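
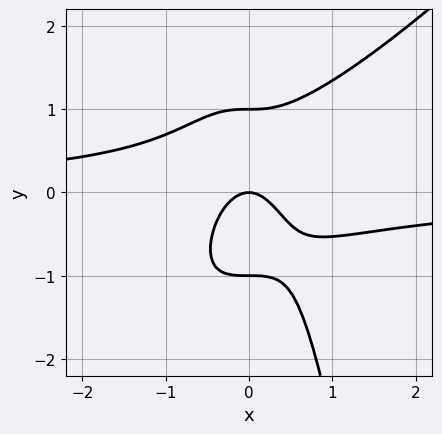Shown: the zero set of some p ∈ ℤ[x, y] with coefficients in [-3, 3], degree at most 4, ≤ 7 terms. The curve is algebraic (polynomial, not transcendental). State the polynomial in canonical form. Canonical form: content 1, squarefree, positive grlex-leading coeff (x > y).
First, degree: no degree-3 curve has this shape, so deg p = 4.
Next, checking where it meets the axes: the y-axis gridline crossings are at y ∈ {-1, 0, 1}; it crosses the x-axis at the gridline x = 0.
Finally, fitting integer coefficients to these (and the overall shape) gives p.

2*x^3*y - 2*x^2*y^2 - y^3 + 2*x^2 + y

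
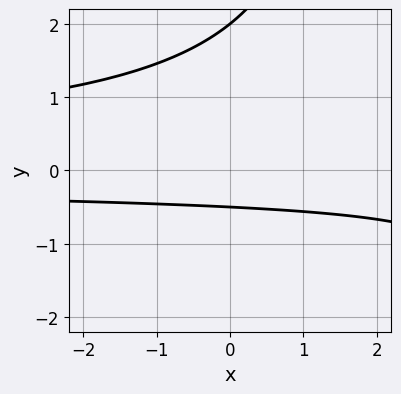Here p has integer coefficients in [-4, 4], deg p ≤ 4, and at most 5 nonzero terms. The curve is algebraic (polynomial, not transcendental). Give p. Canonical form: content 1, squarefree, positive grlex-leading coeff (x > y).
x*y^2 - 2*y^2 + 3*y + 2

1. Degree: a generic line meets the curve in up to 3 points, so deg p = 3.
2. Reading off the gridlines: one y-axis crossing is at y = 2; no x-intercept at any integer in the box.
3. Putting this together gives p.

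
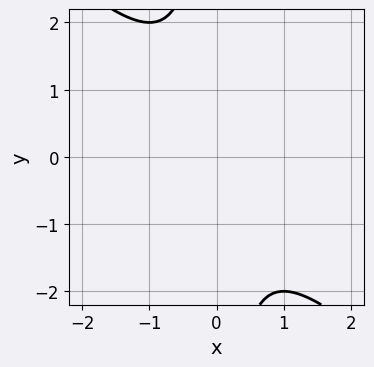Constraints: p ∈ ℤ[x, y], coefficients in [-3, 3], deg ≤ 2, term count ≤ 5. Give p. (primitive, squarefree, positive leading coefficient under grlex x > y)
(a) deg p = 2. No degree-1 curve has this shape.
(b) Reading off the gridlines: the curve avoids every integer y-axis point in the box; the curve avoids every integer x-axis point in the box.
(c) The integer polynomial consistent with all of this is the stated p.

x^2 + x*y + 1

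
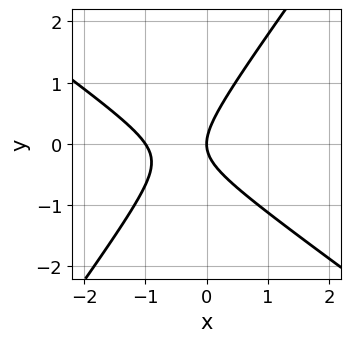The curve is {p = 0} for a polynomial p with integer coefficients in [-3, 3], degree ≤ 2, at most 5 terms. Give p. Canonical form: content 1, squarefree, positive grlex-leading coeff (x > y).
deg p = 2. A generic line meets the curve in up to 2 points.
From the axis intercepts and sections: it meets the y-axis at y = 0 (among the integer gridlines); the x-axis gridline crossings are at x ∈ {-1, 0}.
Putting this together gives p.

3*x^2 + 2*x*y - 3*y^2 + 3*x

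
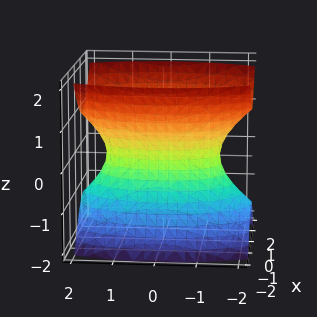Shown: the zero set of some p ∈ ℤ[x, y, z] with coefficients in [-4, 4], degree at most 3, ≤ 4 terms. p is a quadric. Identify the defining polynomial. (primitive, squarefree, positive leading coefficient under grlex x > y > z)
The degree is 2 — one connected sheet with a waist; a quadric.
Symmetries: the y ↦ −y reflection is a symmetry, so y appears only in even powers; mirror symmetry z ↦ −z ⇒ only even powers of z; it's symmetric under x → −x, forcing even powers of x.
Against the integer gridlines: it misses every integer gridline on the z-axis.
Matching integer coefficients to the picture gives p.

3*x^2 + y^2 - 2*z^2 - 2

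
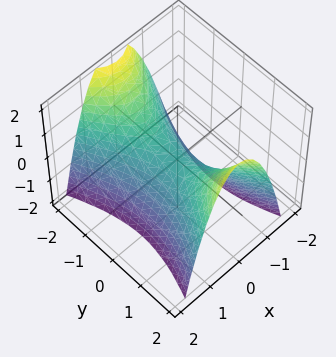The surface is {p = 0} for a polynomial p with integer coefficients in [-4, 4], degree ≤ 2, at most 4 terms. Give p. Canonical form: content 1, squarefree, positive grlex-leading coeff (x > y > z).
3*x^2 - y^2 + 2*z

(a) The degree is 2 — a saddle surface; a quadric.
(b) Symmetries: it's symmetric under x → −x, forcing even powers of x; the y ↦ −y reflection is a symmetry, so y appears only in even powers.
(c) From the axis intercepts and sections: it meets the x-axis at x = 0 (among the integer gridlines); it crosses the y-axis at the gridline y = 0; it meets the z-axis at z = 0 (among the integer gridlines).
(d) Fitting integer coefficients to these (and the overall shape) gives p.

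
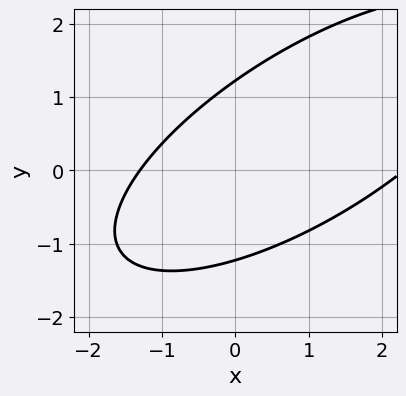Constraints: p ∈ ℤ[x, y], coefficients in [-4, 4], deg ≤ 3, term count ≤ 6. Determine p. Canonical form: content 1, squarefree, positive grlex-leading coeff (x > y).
x^2 - 2*x*y + 2*y^2 - x - 3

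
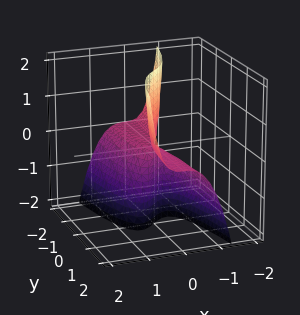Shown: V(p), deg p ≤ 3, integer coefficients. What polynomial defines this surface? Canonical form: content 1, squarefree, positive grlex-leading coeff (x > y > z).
Degree: the shape is more complex than any degree-2 surface, so deg p = 3.
Observable constraints: the visible y-axis segment lies entirely on the surface; every point of the z-axis in the box is on the surface.
Fitting integer coefficients to these (and the overall shape) gives p.

3*x^3 + x*z - y*z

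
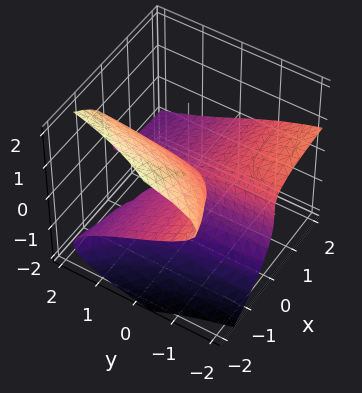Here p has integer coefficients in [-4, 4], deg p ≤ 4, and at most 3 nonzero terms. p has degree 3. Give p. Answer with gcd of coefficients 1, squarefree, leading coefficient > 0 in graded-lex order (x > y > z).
z^3 + x*y + 2*x*z

Degree: no degree-2 surface has this shape, so deg p = 3.
From the visible intercepts: the visible x-axis segment lies entirely on the surface; every point of the y-axis in the box is on the surface; it meets the z-axis at z = 0 (among the integer gridlines).
Solving for integer coefficients yields p as stated.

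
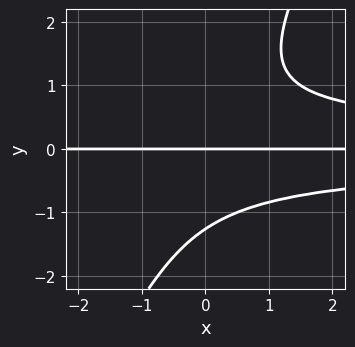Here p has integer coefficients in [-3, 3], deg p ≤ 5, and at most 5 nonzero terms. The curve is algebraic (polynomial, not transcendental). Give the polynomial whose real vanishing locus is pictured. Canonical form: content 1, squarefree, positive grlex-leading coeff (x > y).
2*x*y^3 - y^4 - 2*y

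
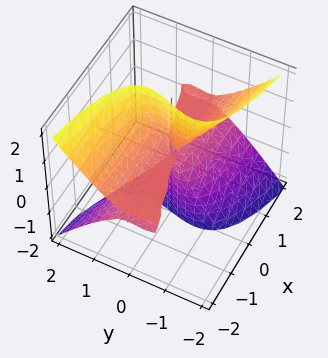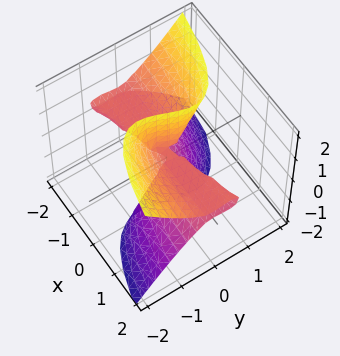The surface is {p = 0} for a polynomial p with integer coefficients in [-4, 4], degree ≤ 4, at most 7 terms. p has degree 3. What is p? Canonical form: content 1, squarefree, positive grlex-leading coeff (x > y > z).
First, deg p = 3.
Then, from the visible intercepts: every point of the x-axis in the box is on the surface; the visible z-axis segment lies entirely on the surface; it meets the y-axis at y = 0 (among the integer gridlines).
Finally, solving for integer coefficients yields p as stated.

x*y^2 - 3*x*z^2 - 3*y^3 + y*z^2 + x*z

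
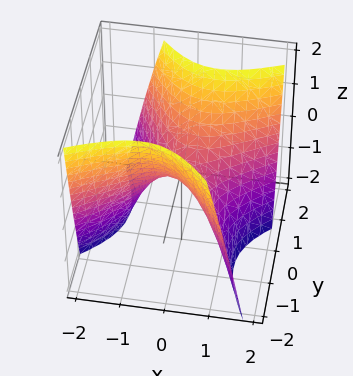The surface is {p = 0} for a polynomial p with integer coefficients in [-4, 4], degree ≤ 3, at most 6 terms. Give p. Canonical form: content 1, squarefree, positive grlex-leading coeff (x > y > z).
First, the degree is 2 — the shape is more complex than any degree-1 surface.
Next, observable constraints: one y-axis crossing is at y = 0; it crosses the z-axis at the gridline z = 0; it meets the x-axis at x = 0 (among the integer gridlines).
Finally, matching integer coefficients to the picture gives p.

x^2 - x*y - y^2 + z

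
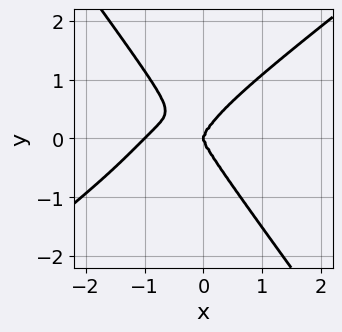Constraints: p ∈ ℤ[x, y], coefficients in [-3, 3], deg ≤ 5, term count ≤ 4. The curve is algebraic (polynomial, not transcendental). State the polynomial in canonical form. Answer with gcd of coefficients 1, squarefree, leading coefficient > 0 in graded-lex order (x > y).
3*x^4 - 3*x^3*y - 2*y^4 + 3*x^3

First, the degree is 4 — a generic line meets the curve in up to 4 points.
Then, observable constraints: the x-axis gridline crossings are at x ∈ {-1, 0}; one y-axis crossing is at y = 0.
Finally, these observations pin down the coefficients.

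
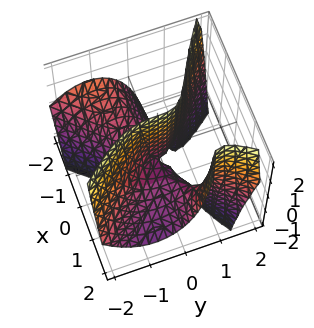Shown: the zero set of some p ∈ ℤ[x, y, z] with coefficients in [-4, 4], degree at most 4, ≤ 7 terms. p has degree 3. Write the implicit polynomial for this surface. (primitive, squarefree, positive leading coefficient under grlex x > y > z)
3*x^2*y + 3*x*y*z - 3*y^3 - 3*x*z - 2*x

(a) Degree: no degree-2 surface has this shape, so deg p = 3.
(b) From the axis intercepts and sections: one y-axis crossing is at y = 0; it meets the x-axis at x = 0 (among the integer gridlines); the visible z-axis segment lies entirely on the surface.
(c) Assembling these constraints gives the stated polynomial.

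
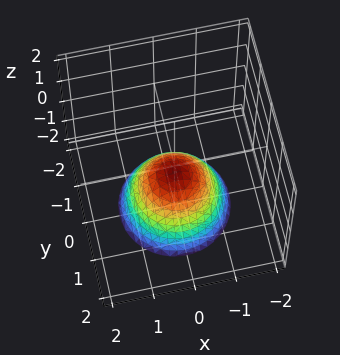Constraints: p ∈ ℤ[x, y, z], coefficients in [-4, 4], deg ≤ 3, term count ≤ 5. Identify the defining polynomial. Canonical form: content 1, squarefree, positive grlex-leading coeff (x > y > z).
3*x^2 + 3*y^2 + 3*z + 1

First, the degree is 2 — the shape is more complex than any degree-1 surface.
Next, symmetry: every cross-section ⟂ z is a circle, so x, y appear only via x² + y².
Next, observable constraints: it misses every integer gridline on the x-axis; it misses every integer gridline on the y-axis; a circular section at z = -2 has radius between 1 and 2.
Finally, putting this together gives p.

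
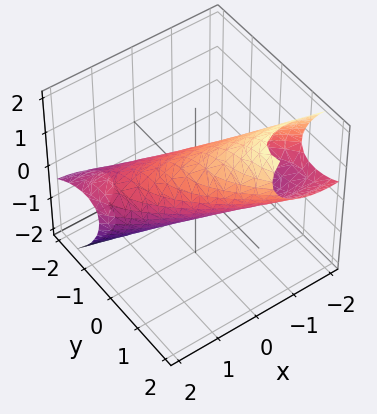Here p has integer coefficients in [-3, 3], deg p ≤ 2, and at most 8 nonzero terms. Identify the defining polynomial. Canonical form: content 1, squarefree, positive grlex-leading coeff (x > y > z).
(a) deg p = 2.
(b) Observable constraints: the y-axis gridline crossings are at y ∈ {-1, 1}; among the integer gridlines, it crosses the z-axis at z ∈ {-1, 1}.
(c) Assembling these constraints gives the stated polynomial.

x^2 + 2*x*y + 2*y^2 - 3*y*z + 2*z^2 - 2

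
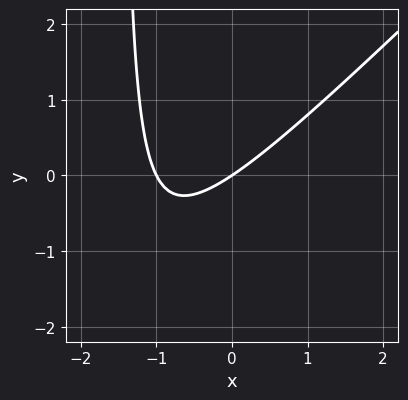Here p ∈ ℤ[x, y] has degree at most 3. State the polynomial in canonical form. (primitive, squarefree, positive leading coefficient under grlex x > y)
(a) The degree is 2 — a generic line meets the curve in up to 2 points.
(b) Checking where it meets the axes: the x-axis gridline crossings are at x ∈ {-1, 0}; it meets the y-axis at y = 0 (among the integer gridlines).
(c) These observations pin down the coefficients.

2*x^2 - 2*x*y + 2*x - 3*y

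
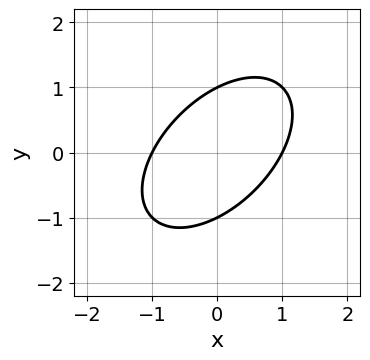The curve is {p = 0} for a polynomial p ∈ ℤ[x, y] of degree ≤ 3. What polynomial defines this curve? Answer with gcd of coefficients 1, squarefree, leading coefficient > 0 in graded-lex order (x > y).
x^2 - x*y + y^2 - 1

The degree is 2 — no degree-1 curve has this shape.
From the axis intercepts and sections: the x-axis gridline crossings are at x ∈ {-1, 1}; among the integer gridlines, it crosses the y-axis at y ∈ {-1, 1}.
The integer polynomial consistent with all of this is the stated p.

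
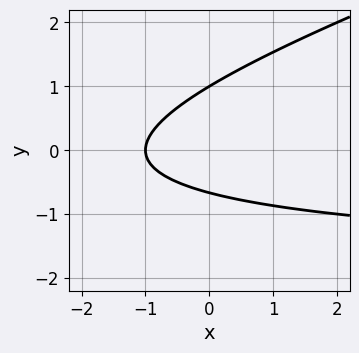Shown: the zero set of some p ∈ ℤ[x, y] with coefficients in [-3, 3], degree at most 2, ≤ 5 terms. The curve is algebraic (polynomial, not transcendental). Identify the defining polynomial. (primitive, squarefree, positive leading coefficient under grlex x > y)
x*y - 3*y^2 + 2*x + y + 2

First, deg p = 2. A generic line meets the curve in up to 2 points.
Next, checking where it meets the axes: it meets the x-axis at x = -1 (among the integer gridlines); it crosses the y-axis at the gridline y = 1.
Finally, fitting integer coefficients to these (and the overall shape) gives p.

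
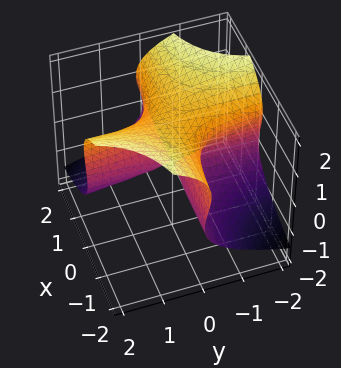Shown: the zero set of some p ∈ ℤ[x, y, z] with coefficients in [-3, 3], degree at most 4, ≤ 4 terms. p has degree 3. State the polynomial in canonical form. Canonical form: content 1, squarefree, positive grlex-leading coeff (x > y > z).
2*z^3 + 3*x*y - 3*z^2

1. deg p = 3. No degree-2 surface has this shape.
2. Reading off the gridlines: the visible y-axis segment lies entirely on the surface; the visible x-axis segment lies entirely on the surface.
3. Putting this together gives p.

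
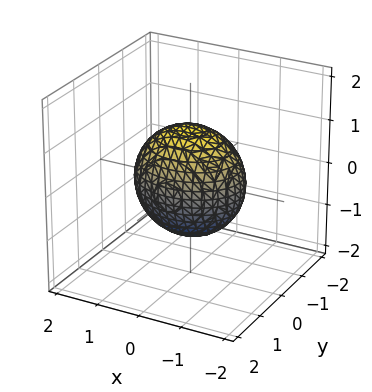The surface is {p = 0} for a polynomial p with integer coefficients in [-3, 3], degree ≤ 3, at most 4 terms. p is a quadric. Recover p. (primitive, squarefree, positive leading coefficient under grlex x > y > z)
(a) Degree: a closed, bounded, convex surface; a quadric, so deg p = 2.
(b) Symmetries: mirror symmetry z ↦ −z ⇒ only even powers of z; mirror symmetry y ↦ −y ⇒ only even powers of y; mirror symmetry x ↦ −x ⇒ only even powers of x.
(c) Reading off the gridlines: the y-axis gridline crossings are at y ∈ {-1, 1}.
(d) Fitting integer coefficients to these (and the overall shape) gives p.

2*x^2 + 3*y^2 + 2*z^2 - 3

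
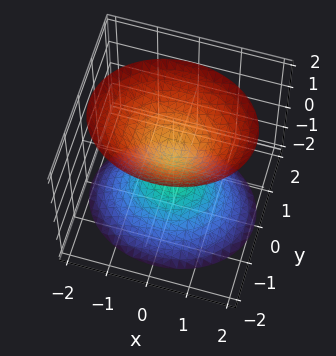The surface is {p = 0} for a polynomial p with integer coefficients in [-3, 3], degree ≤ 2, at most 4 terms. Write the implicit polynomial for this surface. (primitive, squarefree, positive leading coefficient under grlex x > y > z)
2*x^2 + 3*y^2 - 2*z^2 + 1

1. There are 2 components. Treating them together as one polynomial.
2. deg p = 2. Two separate bowl-shaped sheets opening away from each other; a quadric.
3. Symmetries: mirror symmetry y ↦ −y ⇒ only even powers of y; it's symmetric under x → −x, forcing even powers of x; the z ↦ −z reflection is a symmetry, so z appears only in even powers.
4. Reading off the gridlines: the surface avoids every integer x-axis point in the box; no y-intercept at any integer in the box.
5. Putting this together gives p.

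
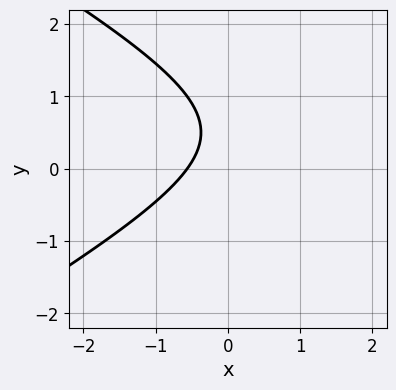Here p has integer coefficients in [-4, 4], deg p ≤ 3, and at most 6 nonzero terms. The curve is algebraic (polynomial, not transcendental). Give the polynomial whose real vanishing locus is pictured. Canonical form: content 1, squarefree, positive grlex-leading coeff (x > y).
x^2 - 3*y^2 - 3*x + 3*y - 2

1. Degree: a generic line meets the curve in up to 2 points, so deg p = 2.
2. Against the integer gridlines: no y-intercept at any integer in the box.
3. The integer polynomial consistent with all of this is the stated p.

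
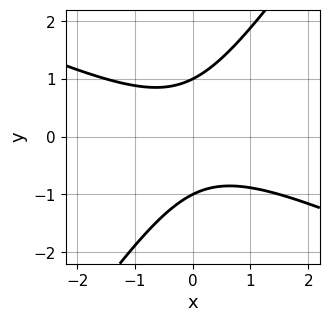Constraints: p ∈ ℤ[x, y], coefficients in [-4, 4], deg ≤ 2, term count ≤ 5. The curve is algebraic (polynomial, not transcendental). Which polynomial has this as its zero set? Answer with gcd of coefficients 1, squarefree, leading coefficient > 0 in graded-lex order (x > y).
Degree: the shape is more complex than any degree-1 curve, so deg p = 2.
Observable constraints: among the integer gridlines, it crosses the y-axis at y ∈ {-1, 1}; the curve avoids every integer x-axis point in the box.
These observations pin down the coefficients.

2*x^2 + 3*x*y - 3*y^2 + 3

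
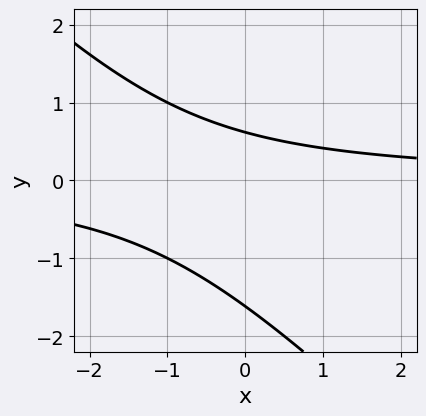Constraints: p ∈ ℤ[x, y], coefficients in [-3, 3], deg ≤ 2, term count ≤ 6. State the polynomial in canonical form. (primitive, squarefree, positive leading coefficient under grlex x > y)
First, the degree is 2 — no degree-1 curve has this shape.
Then, observable constraints: it misses every integer gridline on the x-axis.
Finally, fitting integer coefficients to these (and the overall shape) gives p.

x*y + y^2 + y - 1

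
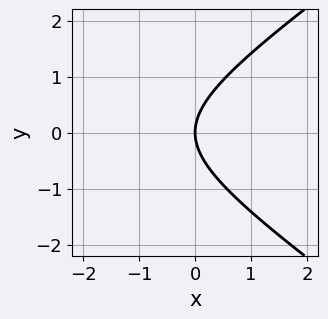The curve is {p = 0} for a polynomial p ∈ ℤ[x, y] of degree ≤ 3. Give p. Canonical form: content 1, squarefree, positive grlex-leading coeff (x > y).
x^2 - 2*y^2 + 3*x

1. The degree is 2 — a generic line meets the curve in up to 2 points.
2. Symmetries: the y ↦ −y reflection is a symmetry, so y appears only in even powers.
3. Against the integer gridlines: it crosses the y-axis at the gridline y = 0; it meets the x-axis at x = 0 (among the integer gridlines).
4. The integer polynomial consistent with all of this is the stated p.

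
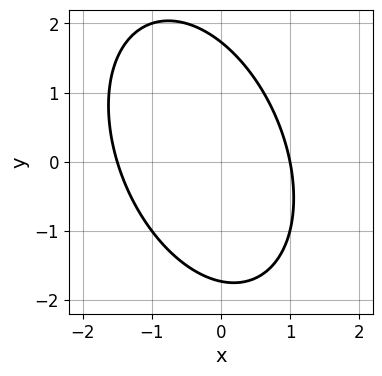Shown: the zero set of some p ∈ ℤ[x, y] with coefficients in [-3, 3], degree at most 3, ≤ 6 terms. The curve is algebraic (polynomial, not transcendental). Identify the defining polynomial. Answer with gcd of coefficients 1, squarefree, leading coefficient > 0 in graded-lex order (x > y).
2*x^2 + x*y + y^2 + x - 3

(a) Degree: the shape is more complex than any degree-1 curve, so deg p = 2.
(b) Observable constraints: one x-axis crossing is at x = 1.
(c) Matching integer coefficients to the picture gives p.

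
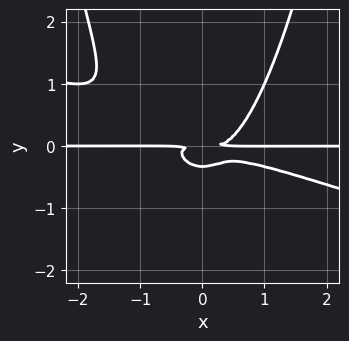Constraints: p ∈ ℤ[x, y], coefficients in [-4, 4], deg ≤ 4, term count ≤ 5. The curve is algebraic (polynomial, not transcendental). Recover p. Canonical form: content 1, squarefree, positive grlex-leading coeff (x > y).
x^3*y + 3*x^2*y^2 - 3*y^3 - y^2

(a) The degree is 4 — the shape is more complex than any degree-3 curve.
(b) From the axis intercepts and sections: every point of the x-axis in the box is on the curve.
(c) Putting this together gives p.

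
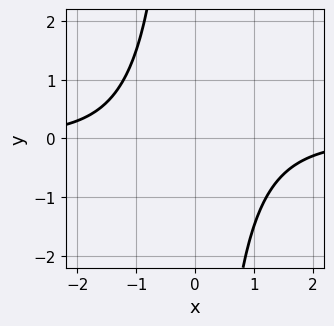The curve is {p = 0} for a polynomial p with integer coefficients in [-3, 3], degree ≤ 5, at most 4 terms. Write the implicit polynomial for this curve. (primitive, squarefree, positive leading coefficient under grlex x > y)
deg p = 4. No degree-3 curve has this shape.
Reading off the gridlines: it misses every integer gridline on the x-axis; it misses every integer gridline on the y-axis.
These observations pin down the coefficients.

x^3*y + x*y + 3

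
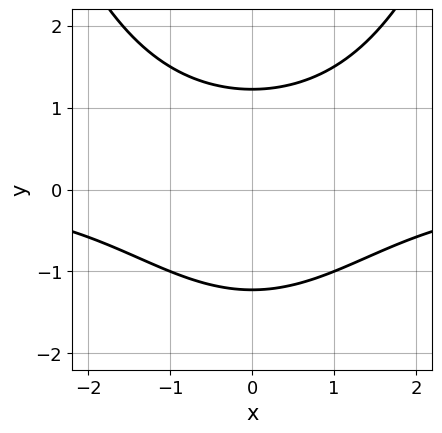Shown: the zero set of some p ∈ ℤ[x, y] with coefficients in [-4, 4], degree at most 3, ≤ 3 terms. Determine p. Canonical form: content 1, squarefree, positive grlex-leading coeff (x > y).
First, deg p = 3. No degree-2 curve has this shape.
Next, symmetries: mirror symmetry x ↦ −x ⇒ only even powers of x.
Then, from the visible intercepts: the curve avoids every integer x-axis point in the box.
Finally, these observations pin down the coefficients.

x^2*y - 2*y^2 + 3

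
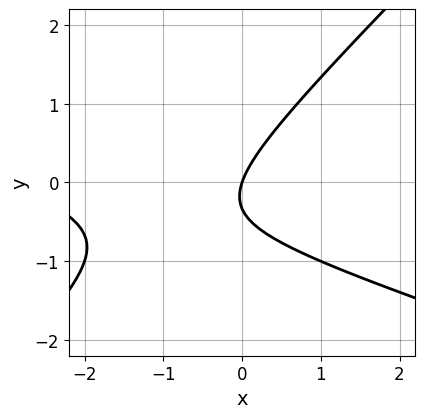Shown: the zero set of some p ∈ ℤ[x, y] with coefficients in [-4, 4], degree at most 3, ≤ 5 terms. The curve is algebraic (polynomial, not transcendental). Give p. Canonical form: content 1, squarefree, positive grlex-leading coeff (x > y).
1. deg p = 2.
2. From the visible intercepts: it meets the y-axis at y = 0 (among the integer gridlines); it meets the x-axis at x = 0 (among the integer gridlines).
3. Putting this together gives p.

x^2 + 2*x*y - 3*y^2 + 3*x - y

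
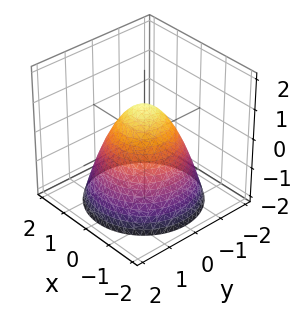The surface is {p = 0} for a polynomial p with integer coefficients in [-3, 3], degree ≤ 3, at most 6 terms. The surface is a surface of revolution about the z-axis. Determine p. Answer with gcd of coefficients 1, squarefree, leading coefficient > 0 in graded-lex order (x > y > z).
x^2 + y^2 + z - 1

(a) deg p = 2.
(b) Symmetries: rotational symmetry about the z-axis ⇒ p depends on x, y only through x² + y².
(c) Observable constraints: among the integer gridlines, it crosses the x-axis at x ∈ {-1, 1}; the y-axis gridline crossings are at y ∈ {-1, 1}.
(d) Putting this together gives p.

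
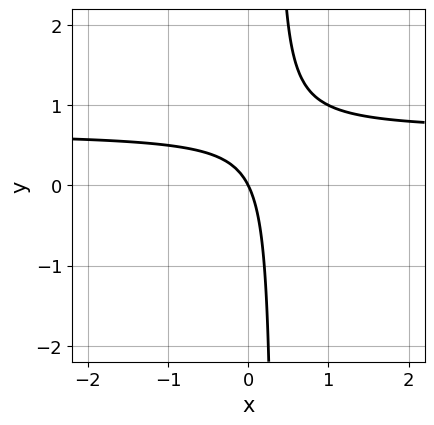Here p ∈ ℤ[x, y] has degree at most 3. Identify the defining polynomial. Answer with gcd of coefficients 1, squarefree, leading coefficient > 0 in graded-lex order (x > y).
3*x*y - 2*x - y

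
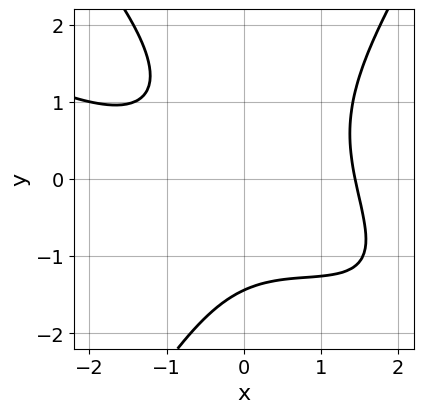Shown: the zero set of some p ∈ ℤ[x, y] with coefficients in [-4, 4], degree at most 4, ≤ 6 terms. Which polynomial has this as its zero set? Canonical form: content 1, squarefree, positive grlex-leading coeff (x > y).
First, the degree is 3 — a generic line meets the curve in up to 3 points.
Finally, matching integer coefficients to the picture gives p.

x^3 + 2*x^2*y - y^3 - 2*x*y - 3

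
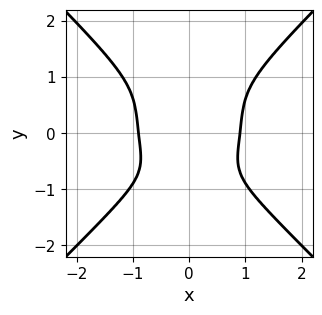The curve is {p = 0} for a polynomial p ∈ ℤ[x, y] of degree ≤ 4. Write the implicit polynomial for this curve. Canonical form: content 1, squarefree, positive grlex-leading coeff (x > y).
Degree: a generic line meets the curve in up to 4 points, so deg p = 4.
Symmetries: the x ↦ −x reflection is a symmetry, so x appears only in even powers.
Reading off the gridlines: it misses every integer gridline on the y-axis.
Matching integer coefficients to the picture gives p.

3*x^4 - 3*y^4 - y - 2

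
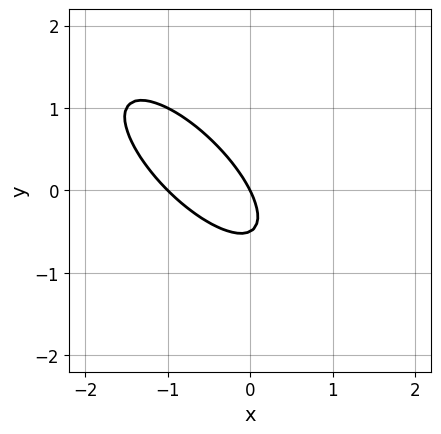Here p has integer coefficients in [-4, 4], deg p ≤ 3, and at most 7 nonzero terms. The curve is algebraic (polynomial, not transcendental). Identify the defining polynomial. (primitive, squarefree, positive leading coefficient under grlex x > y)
1. Degree: the shape is more complex than any degree-1 curve, so deg p = 2.
2. Reading off the gridlines: one y-axis crossing is at y = 0; among the integer gridlines, it crosses the x-axis at x ∈ {-1, 0}.
3. The integer polynomial consistent with all of this is the stated p.

2*x^2 + 3*x*y + 2*y^2 + 2*x + y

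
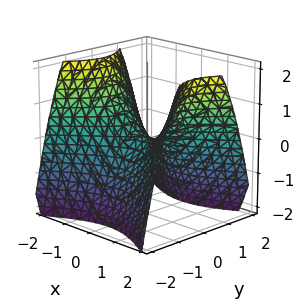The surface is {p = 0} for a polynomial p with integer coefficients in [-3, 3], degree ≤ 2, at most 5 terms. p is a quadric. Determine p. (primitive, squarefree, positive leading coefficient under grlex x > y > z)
2*x^2 - 3*y^2 - 3*z

1. The degree is 2 — a saddle surface; a quadric.
2. Symmetries: the x ↦ −x reflection is a symmetry, so x appears only in even powers; the y ↦ −y reflection is a symmetry, so y appears only in even powers.
3. Against the integer gridlines: it meets the z-axis at z = 0 (among the integer gridlines); one y-axis crossing is at y = 0; it crosses the x-axis at the gridline x = 0.
4. These observations pin down the coefficients.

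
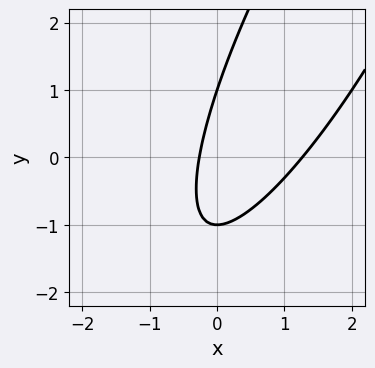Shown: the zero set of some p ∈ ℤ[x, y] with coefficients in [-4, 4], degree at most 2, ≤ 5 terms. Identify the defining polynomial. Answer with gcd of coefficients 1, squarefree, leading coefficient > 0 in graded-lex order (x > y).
1. The degree is 2 — a generic line meets the curve in up to 2 points.
2. From the visible intercepts: the y-axis gridline crossings are at y ∈ {-1, 1}.
3. Fitting integer coefficients to these (and the overall shape) gives p.

3*x^2 - 3*x*y + y^2 - 3*x - 1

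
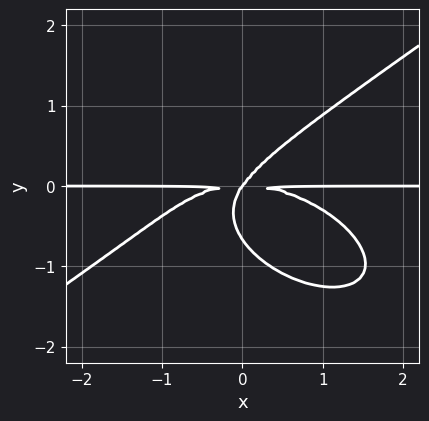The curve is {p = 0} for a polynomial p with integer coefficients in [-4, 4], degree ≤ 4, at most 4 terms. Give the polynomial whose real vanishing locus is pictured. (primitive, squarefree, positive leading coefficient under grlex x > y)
First, the degree is 4 — a generic line meets the curve in up to 4 points.
Next, from the axis intercepts and sections: the visible x-axis segment lies entirely on the curve; one y-axis crossing is at y = 0.
Finally, fitting integer coefficients to these (and the overall shape) gives p.

x^3*y - 3*y^4 + 3*x*y^2 - 2*y^3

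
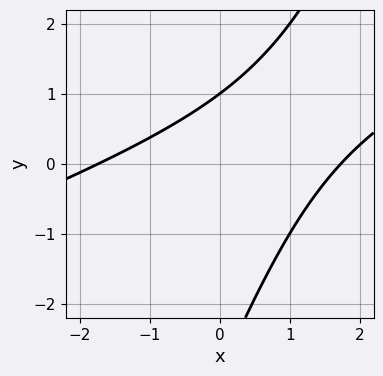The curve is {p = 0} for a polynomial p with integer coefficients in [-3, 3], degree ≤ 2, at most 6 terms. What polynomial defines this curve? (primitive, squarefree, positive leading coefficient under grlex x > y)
x^2 - 3*x*y + y^2 + 2*y - 3

Degree: a generic line meets the curve in up to 2 points, so deg p = 2.
Reading off the gridlines: one y-axis crossing is at y = 1.
Assembling these constraints gives the stated polynomial.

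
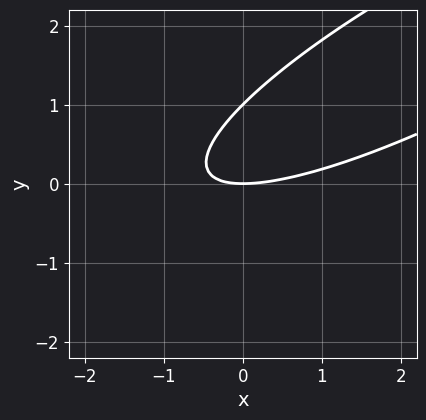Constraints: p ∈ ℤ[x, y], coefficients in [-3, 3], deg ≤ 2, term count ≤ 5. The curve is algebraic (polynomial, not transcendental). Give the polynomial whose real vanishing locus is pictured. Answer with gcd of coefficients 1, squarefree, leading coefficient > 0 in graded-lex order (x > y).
The degree is 2 — no degree-1 curve has this shape.
Against the integer gridlines: the y-axis gridline crossings are at y ∈ {0, 1}; it meets the x-axis at x = 0 (among the integer gridlines).
Together with the visible shape, these determine p as stated.

x^2 - 3*x*y + 3*y^2 - 3*y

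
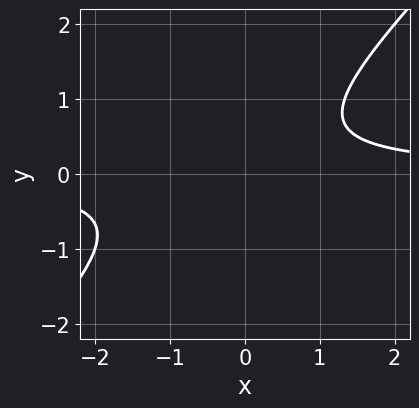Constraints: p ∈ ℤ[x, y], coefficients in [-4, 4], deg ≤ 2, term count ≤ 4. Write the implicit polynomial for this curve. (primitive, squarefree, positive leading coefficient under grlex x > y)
(a) deg p = 2. The shape is more complex than any degree-1 curve.
(b) From the visible intercepts: the curve avoids every integer x-axis point in the box; it misses every integer gridline on the y-axis.
(c) Assembling these constraints gives the stated polynomial.

3*x*y - 3*y^2 + y - 2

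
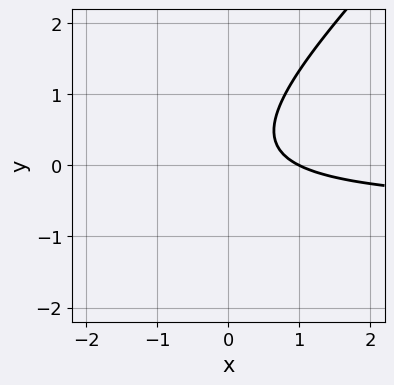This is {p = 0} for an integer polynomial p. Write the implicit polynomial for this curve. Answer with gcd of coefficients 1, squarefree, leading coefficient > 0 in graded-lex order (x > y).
1. deg p = 2.
2. Against the integer gridlines: no y-intercept at any integer in the box; it crosses the x-axis at the gridline x = 1.
3. Putting this together gives p.

3*x*y - 3*y^2 + 2*x + y - 2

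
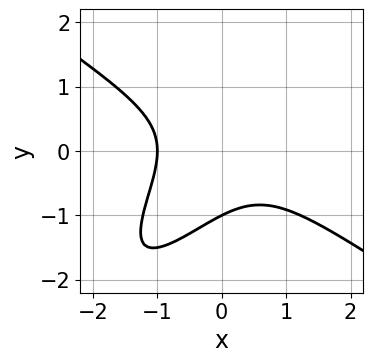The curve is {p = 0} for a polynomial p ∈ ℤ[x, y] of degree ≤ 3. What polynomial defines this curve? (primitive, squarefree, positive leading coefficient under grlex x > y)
2*x^3 - 3*x*y^2 + 2*y^3 + 2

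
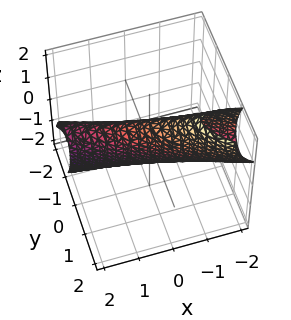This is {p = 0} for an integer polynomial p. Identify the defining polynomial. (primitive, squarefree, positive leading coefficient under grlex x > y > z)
(a) The degree is 2 — a generic line meets the surface in up to 2 points.
(b) Reading off the gridlines: among the integer gridlines, it crosses the z-axis at z ∈ {-1, 1}; the x-axis gridline crossings are at x ∈ {-1, 1}.
(c) Putting this together gives p.

x^2 + 3*x*y + 3*y^2 - 2*y*z + z^2 - 1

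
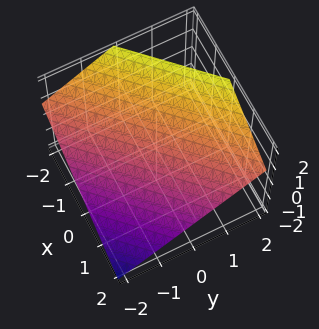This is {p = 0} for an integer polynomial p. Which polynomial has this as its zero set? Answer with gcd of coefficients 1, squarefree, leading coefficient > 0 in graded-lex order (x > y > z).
The degree is 1 — every cross-section is a straight line — this is a plane.
From the axis intercepts and sections: one y-axis crossing is at y = -1; it crosses the x-axis at the gridline x = 1.
Fitting integer coefficients to these (and the overall shape) gives p.

2*x - 2*y + 3*z - 2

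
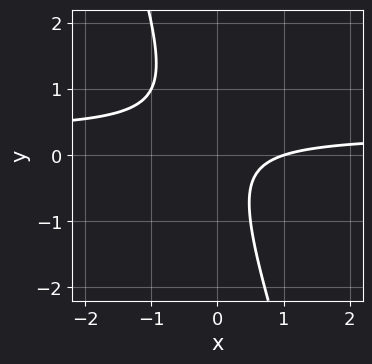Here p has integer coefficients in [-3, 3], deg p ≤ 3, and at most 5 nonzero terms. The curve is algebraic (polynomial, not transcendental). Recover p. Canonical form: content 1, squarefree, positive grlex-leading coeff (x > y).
First, deg p = 2.
Then, from the axis intercepts and sections: it crosses the x-axis at the gridline x = 1; the curve avoids every integer y-axis point in the box.
Finally, fitting integer coefficients to these (and the overall shape) gives p.

3*x*y + y^2 - x + 1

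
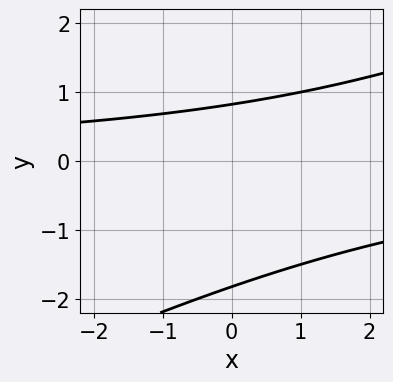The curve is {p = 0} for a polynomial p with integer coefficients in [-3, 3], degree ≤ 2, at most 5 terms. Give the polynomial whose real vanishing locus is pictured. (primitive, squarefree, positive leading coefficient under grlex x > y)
Degree: no degree-1 curve has this shape, so deg p = 2.
From the axis intercepts and sections: it misses every integer gridline on the x-axis.
Matching integer coefficients to the picture gives p.

x*y - 2*y^2 - 2*y + 3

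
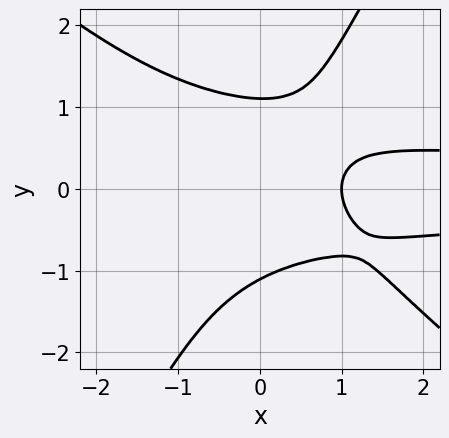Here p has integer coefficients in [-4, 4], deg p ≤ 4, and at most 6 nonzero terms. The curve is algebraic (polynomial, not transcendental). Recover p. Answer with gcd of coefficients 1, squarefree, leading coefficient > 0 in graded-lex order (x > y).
First, the degree is 4 — the shape is more complex than any degree-3 curve.
Then, checking where it meets the axes: it crosses the x-axis at the gridline x = 1.
Finally, together with the visible shape, these determine p as stated.

3*x^2*y^2 + 2*x*y^3 - 2*y^4 - 3*x + 3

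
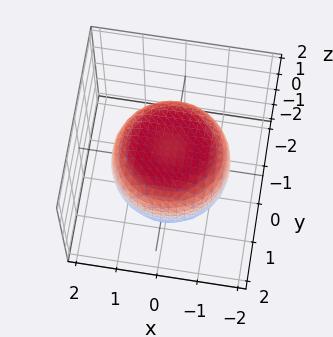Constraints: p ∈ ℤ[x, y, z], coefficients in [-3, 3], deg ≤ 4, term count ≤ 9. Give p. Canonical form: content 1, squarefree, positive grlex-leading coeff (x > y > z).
x^4 + 2*x^2*y^2 + y^4 - x^2 - y^2 + 2*z^2 - 2

1. Degree: a generic line meets the surface in up to 4 points, so deg p = 4.
2. Symmetries: the surface is invariant under rotation about z: p = q(x² + y², z).
3. Checking where it meets the axes: the z-axis gridline crossings are at z ∈ {-1, 1}; a circular section at z = 1 has radius exactly 1.
4. Matching integer coefficients to the picture gives p.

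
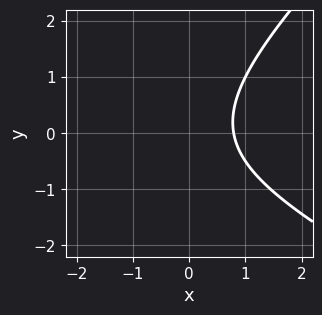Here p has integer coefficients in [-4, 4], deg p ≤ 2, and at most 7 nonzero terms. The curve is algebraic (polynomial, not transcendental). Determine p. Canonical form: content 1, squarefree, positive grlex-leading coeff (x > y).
x^2 + x*y - 2*y^2 + 3*x - 3

Degree: no degree-1 curve has this shape, so deg p = 2.
Observable constraints: it misses every integer gridline on the y-axis.
Putting this together gives p.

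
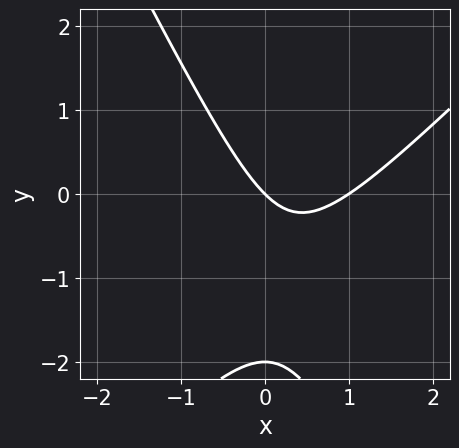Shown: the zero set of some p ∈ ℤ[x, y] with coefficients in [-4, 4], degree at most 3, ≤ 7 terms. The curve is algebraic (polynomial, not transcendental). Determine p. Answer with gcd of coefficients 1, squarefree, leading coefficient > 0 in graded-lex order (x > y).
1. Degree: a generic line meets the curve in up to 2 points, so deg p = 2.
2. From the visible intercepts: the y-axis gridline crossings are at y ∈ {-2, 0}; the x-axis gridline crossings are at x ∈ {0, 1}.
3. Together with the visible shape, these determine p as stated.

2*x^2 - x*y - y^2 - 2*x - 2*y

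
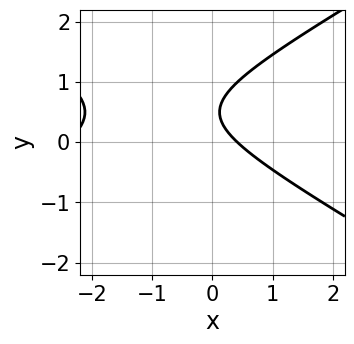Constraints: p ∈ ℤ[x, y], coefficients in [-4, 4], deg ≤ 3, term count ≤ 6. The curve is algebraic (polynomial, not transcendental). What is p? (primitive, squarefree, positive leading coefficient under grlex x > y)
First, degree: a generic line meets the curve in up to 2 points, so deg p = 2.
Then, against the integer gridlines: it misses every integer gridline on the y-axis.
Finally, together with the visible shape, these determine p as stated.

x^2 - 3*y^2 + 2*x + 3*y - 1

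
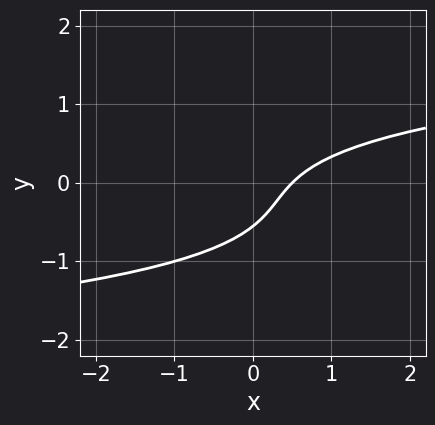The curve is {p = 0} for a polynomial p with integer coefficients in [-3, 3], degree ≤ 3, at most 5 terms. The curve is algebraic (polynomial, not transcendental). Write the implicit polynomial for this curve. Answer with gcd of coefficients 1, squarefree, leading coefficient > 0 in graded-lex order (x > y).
The degree is 3 — the shape is more complex than any degree-2 curve.
Matching integer coefficients to the picture gives p.

3*y^3 + 2*y^2 - 2*x + 2*y + 1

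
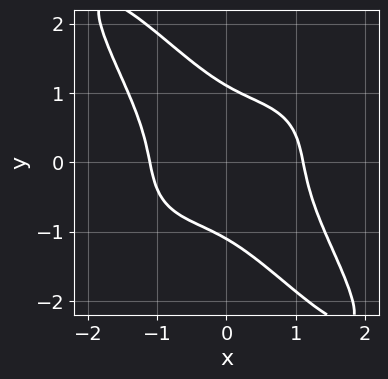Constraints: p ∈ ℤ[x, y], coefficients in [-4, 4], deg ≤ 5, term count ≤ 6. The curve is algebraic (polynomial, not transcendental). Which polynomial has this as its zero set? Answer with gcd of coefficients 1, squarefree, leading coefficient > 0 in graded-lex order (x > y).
The degree is 4 — no degree-3 curve has this shape.
Solving for integer coefficients yields p as stated.

2*x^4 + 3*x*y^3 + 2*y^4 + 2*x*y - 3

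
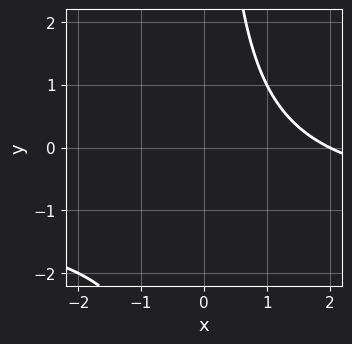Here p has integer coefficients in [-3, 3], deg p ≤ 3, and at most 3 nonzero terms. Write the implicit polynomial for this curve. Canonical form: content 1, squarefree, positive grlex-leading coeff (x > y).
x*y + x - 2

(a) Degree: no degree-1 curve has this shape, so deg p = 2.
(b) From the axis intercepts and sections: one x-axis crossing is at x = 2; the curve avoids every integer y-axis point in the box.
(c) The integer polynomial consistent with all of this is the stated p.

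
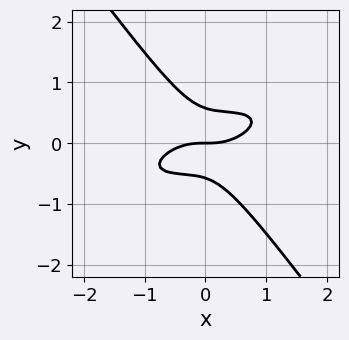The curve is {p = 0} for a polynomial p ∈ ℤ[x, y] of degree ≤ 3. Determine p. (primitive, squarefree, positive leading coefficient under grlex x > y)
x^3 - 2*x^2*y + 2*x*y^2 + 3*y^3 - y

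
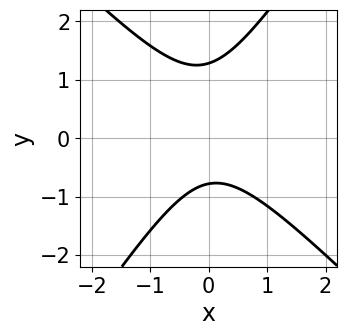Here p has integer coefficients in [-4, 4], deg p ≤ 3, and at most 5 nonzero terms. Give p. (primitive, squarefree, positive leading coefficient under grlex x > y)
First, degree: a generic line meets the curve in up to 2 points, so deg p = 2.
Next, from the axis intercepts and sections: no x-intercept at any integer in the box.
Finally, solving for integer coefficients yields p as stated.

3*x^2 + x*y - 2*y^2 + y + 2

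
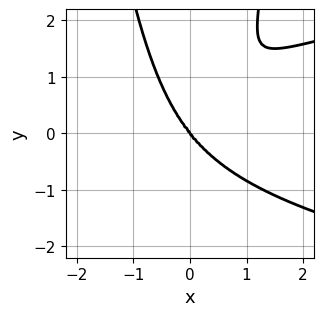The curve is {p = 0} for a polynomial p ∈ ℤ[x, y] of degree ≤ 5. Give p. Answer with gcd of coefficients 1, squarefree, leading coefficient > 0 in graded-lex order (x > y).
2*x^2*y^2 - 2*x^3 - y^3

deg p = 4.
Observable constraints: one x-axis crossing is at x = 0; it crosses the y-axis at the gridline y = 0.
Matching integer coefficients to the picture gives p.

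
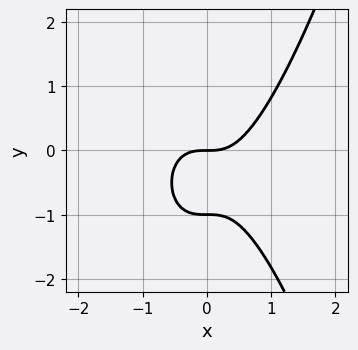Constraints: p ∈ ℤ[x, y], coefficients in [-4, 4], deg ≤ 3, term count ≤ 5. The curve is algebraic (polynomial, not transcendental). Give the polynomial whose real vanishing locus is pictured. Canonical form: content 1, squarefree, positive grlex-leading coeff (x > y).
3*x^3 - 2*y^2 - 2*y

(a) Degree: a generic line meets the curve in up to 3 points, so deg p = 3.
(b) From the axis intercepts and sections: it crosses the x-axis at the gridline x = 0; the y-axis gridline crossings are at y ∈ {-1, 0}.
(c) These observations pin down the coefficients.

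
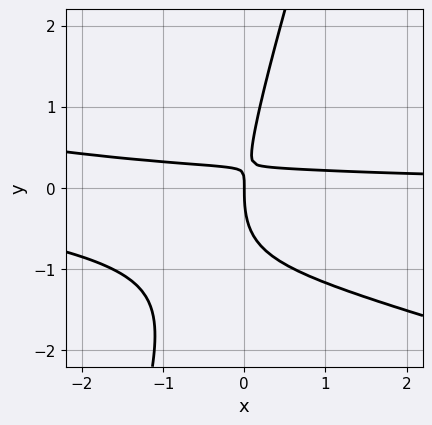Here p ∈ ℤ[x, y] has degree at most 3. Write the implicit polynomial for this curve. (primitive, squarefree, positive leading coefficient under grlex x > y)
x^2*y + 3*x*y^2 - y^3 + 3*x*y - x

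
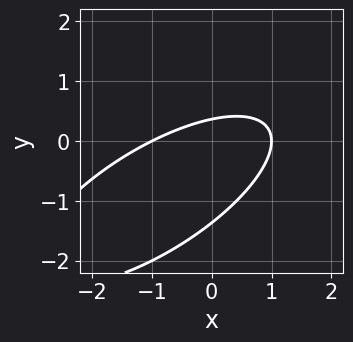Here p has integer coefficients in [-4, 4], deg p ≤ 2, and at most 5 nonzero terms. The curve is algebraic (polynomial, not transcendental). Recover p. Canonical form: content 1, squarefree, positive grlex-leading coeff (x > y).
x^2 - 2*x*y + 2*y^2 + 2*y - 1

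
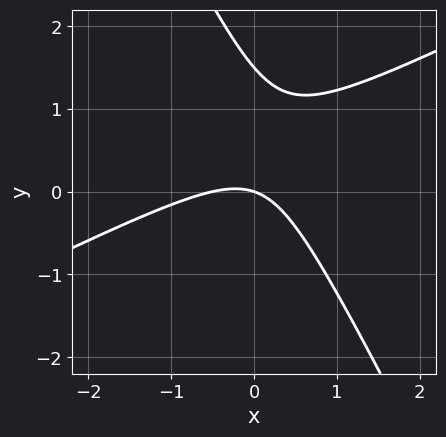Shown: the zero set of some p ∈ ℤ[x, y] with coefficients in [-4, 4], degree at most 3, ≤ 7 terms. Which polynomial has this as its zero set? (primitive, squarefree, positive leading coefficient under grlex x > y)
2*x^2 - 3*x*y - 2*y^2 + x + 3*y

(a) deg p = 2. A generic line meets the curve in up to 2 points.
(b) Against the integer gridlines: it crosses the x-axis at the gridline x = 0; it crosses the y-axis at the gridline y = 0.
(c) The integer polynomial consistent with all of this is the stated p.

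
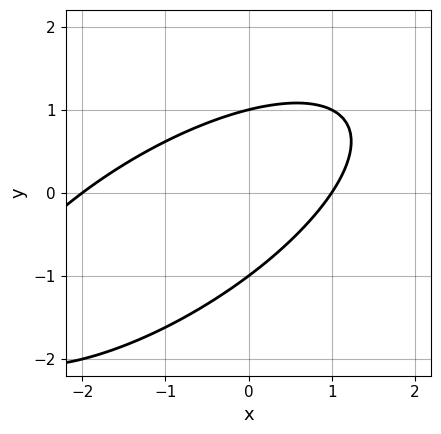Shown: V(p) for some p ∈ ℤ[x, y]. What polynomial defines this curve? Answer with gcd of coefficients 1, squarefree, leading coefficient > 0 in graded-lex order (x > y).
x^2 - 2*x*y + 2*y^2 + x - 2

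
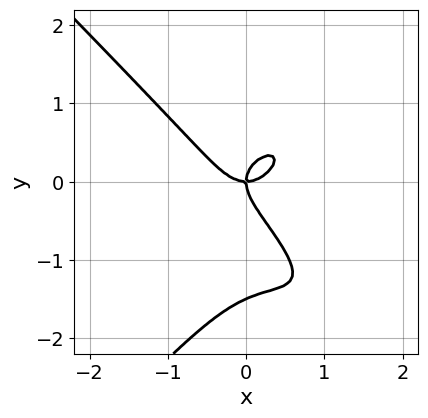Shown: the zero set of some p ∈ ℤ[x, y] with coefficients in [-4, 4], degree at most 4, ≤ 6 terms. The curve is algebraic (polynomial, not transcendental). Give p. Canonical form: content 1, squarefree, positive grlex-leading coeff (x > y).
2*x^2*y^2 - 2*y^4 - 3*x^3 - 3*y^3 + 2*x*y

First, deg p = 4.
Next, from the axis intercepts and sections: it crosses the x-axis at the gridline x = 0; one y-axis crossing is at y = 0.
Finally, the integer polynomial consistent with all of this is the stated p.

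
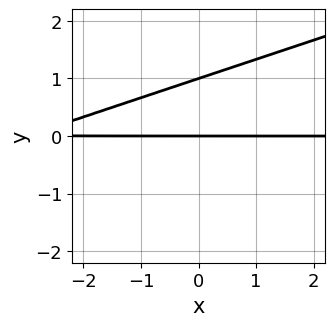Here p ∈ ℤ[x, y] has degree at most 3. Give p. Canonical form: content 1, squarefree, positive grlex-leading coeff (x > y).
First, degree: the shape is more complex than any degree-1 curve, so deg p = 2.
Then, observable constraints: among the integer gridlines, it crosses the y-axis at y ∈ {0, 1}; every point of the x-axis in the box is on the curve.
Finally, together with the visible shape, these determine p as stated.

x*y - 3*y^2 + 3*y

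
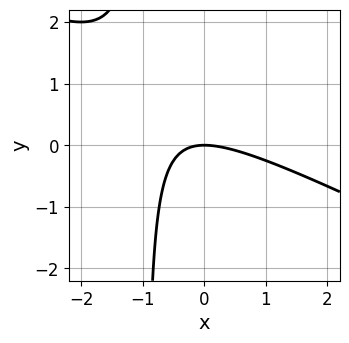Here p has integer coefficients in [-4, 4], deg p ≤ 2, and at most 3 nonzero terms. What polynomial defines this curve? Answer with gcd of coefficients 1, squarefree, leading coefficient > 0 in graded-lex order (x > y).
x^2 + 2*x*y + 2*y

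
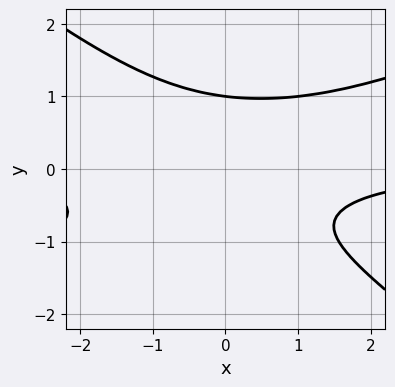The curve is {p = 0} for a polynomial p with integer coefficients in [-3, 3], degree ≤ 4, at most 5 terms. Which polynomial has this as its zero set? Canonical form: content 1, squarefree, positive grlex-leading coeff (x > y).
x^2*y - x*y^2 - 3*y^3 + y + 2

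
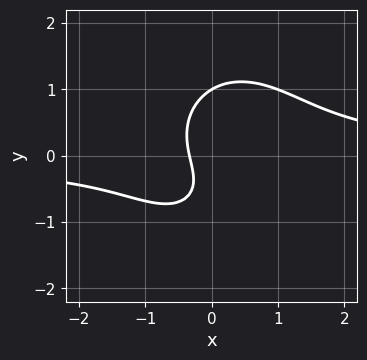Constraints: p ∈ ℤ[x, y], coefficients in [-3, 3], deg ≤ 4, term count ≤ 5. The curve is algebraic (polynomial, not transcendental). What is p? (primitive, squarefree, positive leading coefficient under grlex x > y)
1. The degree is 3 — no degree-2 curve has this shape.
2. From the axis intercepts and sections: it crosses the y-axis at the gridline y = 1.
3. Fitting integer coefficients to these (and the overall shape) gives p.

3*x^2*y + 2*y^3 - 3*x - y - 1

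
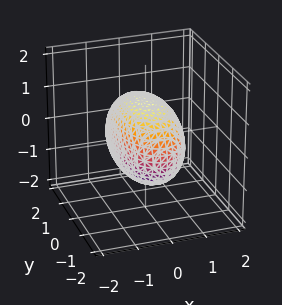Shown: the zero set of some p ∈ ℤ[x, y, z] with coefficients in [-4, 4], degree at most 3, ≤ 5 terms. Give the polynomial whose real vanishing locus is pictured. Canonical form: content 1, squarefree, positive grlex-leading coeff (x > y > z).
First, deg p = 2. A closed, bounded, convex surface; a quadric.
Then, symmetries: it's symmetric under y → −y, forcing even powers of y; the z ↦ −z reflection is a symmetry, so z appears only in even powers; mirror symmetry x ↦ −x ⇒ only even powers of x.
Then, against the integer gridlines: the x-axis gridline crossings are at x ∈ {-1, 1}.
Finally, these observations pin down the coefficients.

3*x^2 + y^2 + 2*z^2 - 3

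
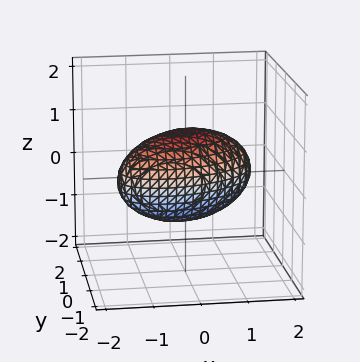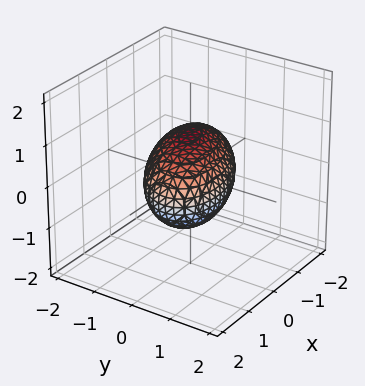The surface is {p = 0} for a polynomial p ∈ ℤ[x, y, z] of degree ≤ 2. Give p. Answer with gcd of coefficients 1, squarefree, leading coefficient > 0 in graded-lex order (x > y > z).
x^2 - x*y + 2*y^2 + 2*z^2 - 2

The degree is 2 — a generic line meets the surface in up to 2 points.
From the axis intercepts and sections: among the integer gridlines, it crosses the y-axis at y ∈ {-1, 1}; the z-axis gridline crossings are at z ∈ {-1, 1}.
Solving for integer coefficients yields p as stated.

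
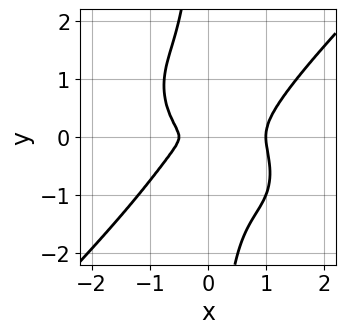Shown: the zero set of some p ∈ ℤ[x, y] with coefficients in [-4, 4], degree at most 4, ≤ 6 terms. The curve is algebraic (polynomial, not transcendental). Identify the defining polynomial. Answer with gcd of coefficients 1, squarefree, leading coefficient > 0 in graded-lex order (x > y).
deg p = 4. A generic line meets the curve in up to 4 points.
Reading off the gridlines: it meets the x-axis at x = 1 (among the integer gridlines).
Assembling these constraints gives the stated polynomial.

2*x^4 - 2*x*y^3 - x^3 - x^2 - 2*y^2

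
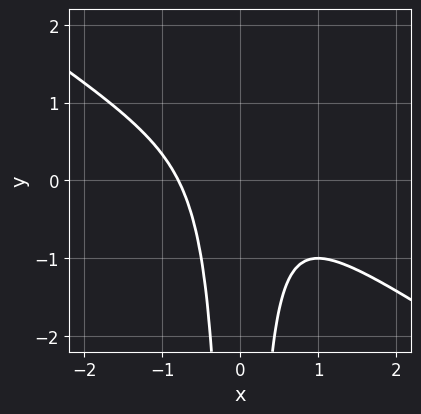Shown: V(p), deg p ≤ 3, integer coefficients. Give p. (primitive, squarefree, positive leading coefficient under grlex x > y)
2*x^3 + 3*x^2*y + 1

First, deg p = 3.
Next, from the axis intercepts and sections: no y-intercept at any integer in the box.
Finally, together with the visible shape, these determine p as stated.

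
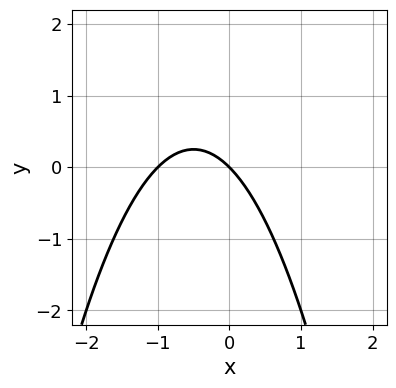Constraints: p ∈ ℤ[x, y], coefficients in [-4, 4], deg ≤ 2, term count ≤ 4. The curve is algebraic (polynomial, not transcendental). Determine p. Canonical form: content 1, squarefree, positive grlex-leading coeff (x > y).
x^2 + x + y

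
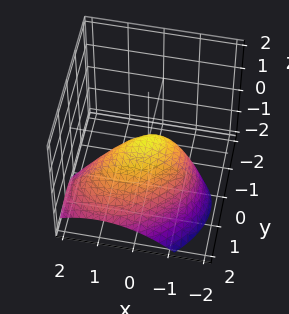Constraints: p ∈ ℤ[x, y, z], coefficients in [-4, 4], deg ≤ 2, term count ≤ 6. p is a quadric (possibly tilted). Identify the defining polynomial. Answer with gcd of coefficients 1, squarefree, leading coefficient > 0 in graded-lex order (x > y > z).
First, the degree is 2 — the shape is more complex than any degree-1 surface.
Then, against the integer gridlines: it meets the z-axis at z = 0 (among the integer gridlines); one x-axis crossing is at x = 0; it crosses the y-axis at the gridline y = 0.
Finally, assembling these constraints gives the stated polynomial.

2*x^2 - 2*x*y + 3*y^2 + 3*y*z + 3*z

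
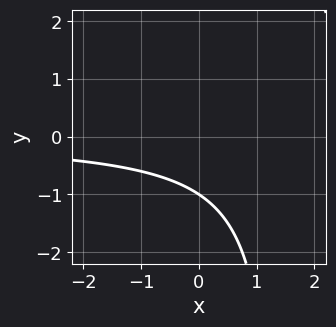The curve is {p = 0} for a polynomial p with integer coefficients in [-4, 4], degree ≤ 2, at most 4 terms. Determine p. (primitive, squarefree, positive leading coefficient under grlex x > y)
2*x*y - 3*y - 3

deg p = 2.
From the visible intercepts: one y-axis crossing is at y = -1; no x-intercept at any integer in the box.
Solving for integer coefficients yields p as stated.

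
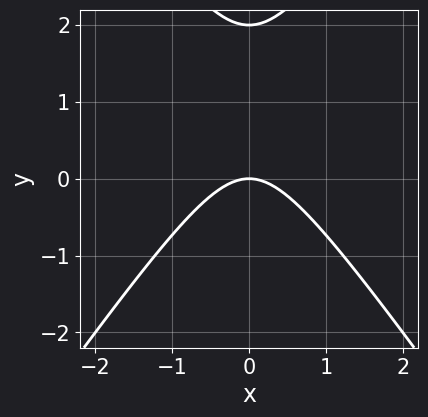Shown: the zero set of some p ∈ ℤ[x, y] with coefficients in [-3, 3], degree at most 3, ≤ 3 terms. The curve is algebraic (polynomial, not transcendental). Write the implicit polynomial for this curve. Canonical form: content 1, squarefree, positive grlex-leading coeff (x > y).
2*x^2 - y^2 + 2*y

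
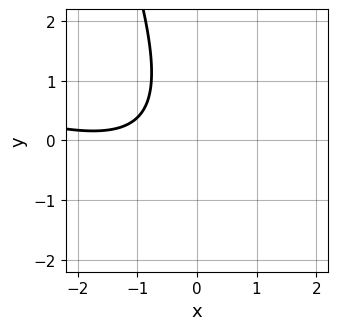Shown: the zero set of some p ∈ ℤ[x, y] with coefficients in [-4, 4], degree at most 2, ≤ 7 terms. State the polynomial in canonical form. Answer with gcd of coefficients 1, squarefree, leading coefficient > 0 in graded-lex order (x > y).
deg p = 2. The shape is more complex than any degree-1 curve.
From the visible intercepts: it misses every integer gridline on the x-axis; the curve avoids every integer y-axis point in the box.
Fitting integer coefficients to these (and the overall shape) gives p.

x^2 + 3*x*y + y^2 + 3*x + 3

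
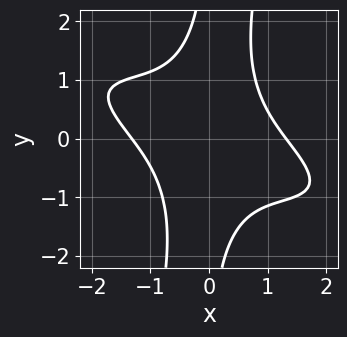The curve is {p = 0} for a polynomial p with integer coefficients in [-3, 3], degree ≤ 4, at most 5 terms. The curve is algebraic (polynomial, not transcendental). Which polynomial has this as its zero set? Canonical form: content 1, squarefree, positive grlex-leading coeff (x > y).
x^4 + 3*x^3*y + 3*x^2*y^2 - x*y^3 - 3

Degree: a generic line meets the curve in up to 4 points, so deg p = 4.
Against the integer gridlines: no y-intercept at any integer in the box.
Together with the visible shape, these determine p as stated.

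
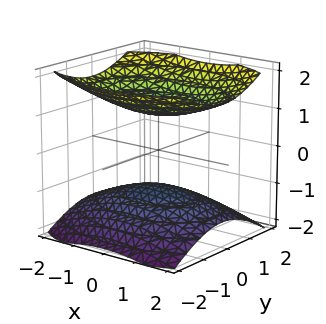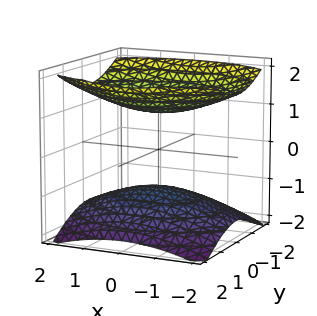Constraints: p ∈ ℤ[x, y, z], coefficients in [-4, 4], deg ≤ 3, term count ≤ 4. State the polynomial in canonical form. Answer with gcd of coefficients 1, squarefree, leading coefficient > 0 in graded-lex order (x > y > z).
I count 2 distinct pieces. They look like related sheets of one shape, so recover p as a whole.
deg p = 2. Two separate bowl-shaped sheets opening away from each other; a quadric.
Symmetries: the y ↦ −y reflection is a symmetry, so y appears only in even powers; it's symmetric under x → −x, forcing even powers of x; the z ↦ −z reflection is a symmetry, so z appears only in even powers.
Against the integer gridlines: it misses every integer gridline on the y-axis; it misses every integer gridline on the x-axis; the z-axis gridline crossings are at z ∈ {-1, 1}.
Matching integer coefficients to the picture gives p.

x^2 + 2*y^2 - 3*z^2 + 3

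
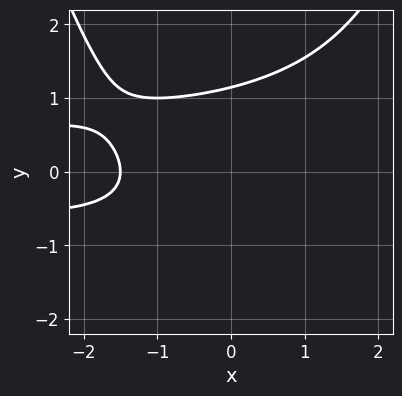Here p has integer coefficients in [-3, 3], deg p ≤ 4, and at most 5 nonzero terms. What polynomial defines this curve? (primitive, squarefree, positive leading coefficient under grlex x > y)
Degree: a generic line meets the curve in up to 4 points, so deg p = 4.
Solving for integer coefficients yields p as stated.

x^2*y^2 - 2*y^3 + 2*x + 3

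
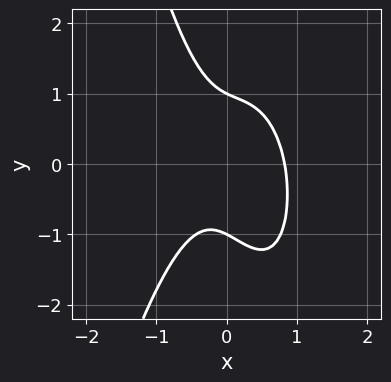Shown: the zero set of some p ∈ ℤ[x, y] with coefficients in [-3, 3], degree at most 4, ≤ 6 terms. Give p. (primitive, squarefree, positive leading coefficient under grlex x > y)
1. The degree is 3 — the shape is more complex than any degree-2 curve.
2. Reading off the gridlines: the y-axis gridline crossings are at y ∈ {-1, 1}.
3. These observations pin down the coefficients.

3*x^3 - x^2 + x*y + y^2 - 1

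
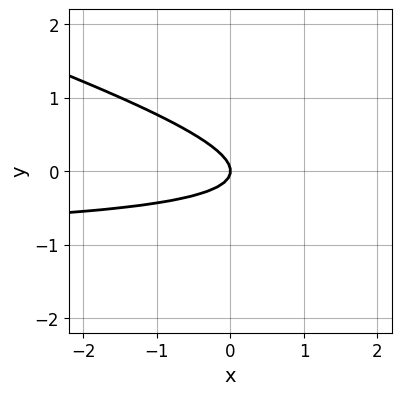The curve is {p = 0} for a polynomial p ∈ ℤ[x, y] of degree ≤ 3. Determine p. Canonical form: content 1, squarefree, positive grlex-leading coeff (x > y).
x*y + 3*y^2 + x

deg p = 2.
Observable constraints: it meets the y-axis at y = 0 (among the integer gridlines); it crosses the x-axis at the gridline x = 0.
Matching integer coefficients to the picture gives p.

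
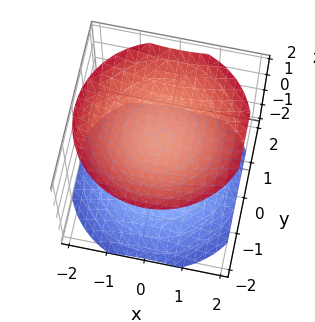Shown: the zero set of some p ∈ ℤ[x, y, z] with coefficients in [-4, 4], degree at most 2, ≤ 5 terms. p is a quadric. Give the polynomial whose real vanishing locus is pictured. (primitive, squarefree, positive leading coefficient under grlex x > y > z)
1. I count 2 distinct pieces. They look like related sheets of one shape, so recover p as a whole.
2. Degree: two separate bowl-shaped sheets opening away from each other; a quadric, so deg p = 2.
3. Symmetries: it's symmetric under z → −z, forcing even powers of z; the z-axis is an axis of rotation, so x and y enter only as x² + y².
4. Observable constraints: it misses every integer gridline on the x-axis; the surface avoids every integer y-axis point in the box; among the integer gridlines, it crosses the z-axis at z ∈ {-1, 1}.
5. Assembling these constraints gives the stated polynomial.

2*x^2 + 2*y^2 - 3*z^2 + 3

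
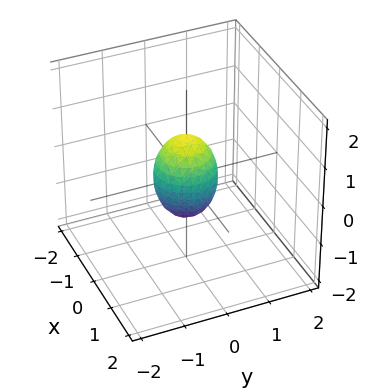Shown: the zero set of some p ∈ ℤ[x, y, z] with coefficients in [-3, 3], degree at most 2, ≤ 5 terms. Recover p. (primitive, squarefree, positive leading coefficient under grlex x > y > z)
2*x^2 + 2*y^2 + z^2 - 1

Degree: a closed, bounded, convex surface; a quadric, so deg p = 2.
Symmetries: mirror symmetry z ↦ −z ⇒ only even powers of z; every cross-section ⟂ z is a circle, so x, y appear only via x² + y².
From the axis intercepts and sections: among the integer gridlines, it crosses the z-axis at z ∈ {-1, 1}; a circular section at z = 0 has radius between 0 and 1.
Assembling these constraints gives the stated polynomial.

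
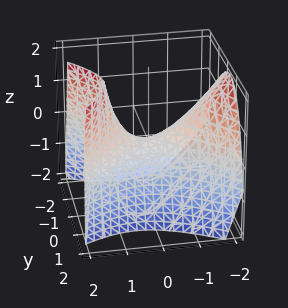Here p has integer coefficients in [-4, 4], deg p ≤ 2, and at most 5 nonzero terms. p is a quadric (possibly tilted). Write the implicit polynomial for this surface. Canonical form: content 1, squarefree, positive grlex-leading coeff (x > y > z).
2*x^2 + x*z - 3*y^2 + y*z - 3*z

deg p = 2. No degree-1 surface has this shape.
Against the integer gridlines: one z-axis crossing is at z = 0; it crosses the y-axis at the gridline y = 0; one x-axis crossing is at x = 0.
The integer polynomial consistent with all of this is the stated p.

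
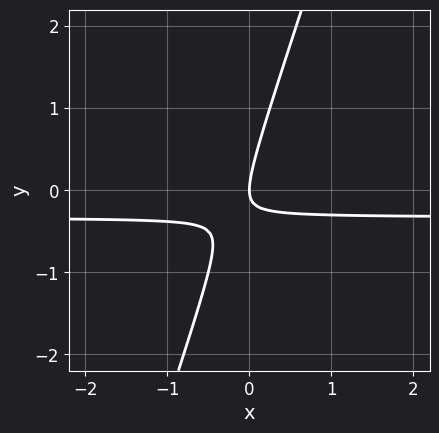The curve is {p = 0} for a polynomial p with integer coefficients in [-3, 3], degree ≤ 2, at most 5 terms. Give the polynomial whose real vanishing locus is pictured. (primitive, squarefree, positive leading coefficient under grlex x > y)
deg p = 2. The shape is more complex than any degree-1 curve.
Observable constraints: one x-axis crossing is at x = 0; it crosses the y-axis at the gridline y = 0.
Matching integer coefficients to the picture gives p.

3*x*y - y^2 + x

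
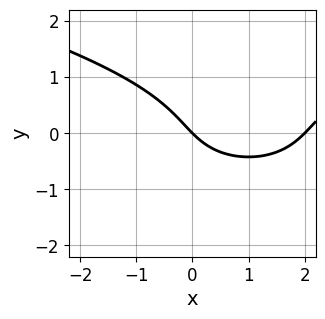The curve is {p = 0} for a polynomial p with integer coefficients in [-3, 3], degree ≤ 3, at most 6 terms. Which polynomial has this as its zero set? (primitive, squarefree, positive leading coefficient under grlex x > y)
First, the degree is 3 — the shape is more complex than any degree-2 curve.
Next, observable constraints: it crosses the y-axis at the gridline y = 0; among the integer gridlines, it crosses the x-axis at x ∈ {0, 2}.
Finally, matching integer coefficients to the picture gives p.

2*y^3 - x^2 + 2*x + 2*y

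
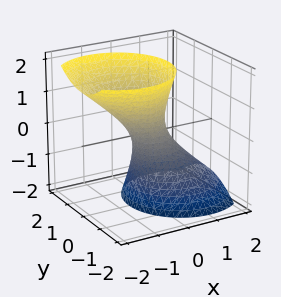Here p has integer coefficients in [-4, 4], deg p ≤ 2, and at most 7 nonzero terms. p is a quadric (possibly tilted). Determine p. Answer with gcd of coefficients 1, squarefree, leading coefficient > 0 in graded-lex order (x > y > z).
3*x^2 + 3*x*z + 3*y^2 - z^2 - 1

1. deg p = 2.
2. From the axis intercepts and sections: it misses every integer gridline on the z-axis.
3. The integer polynomial consistent with all of this is the stated p.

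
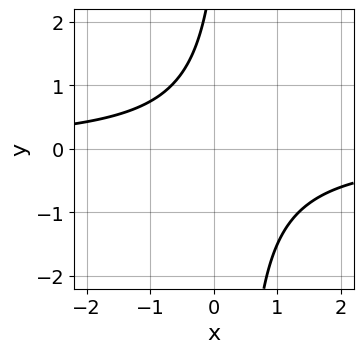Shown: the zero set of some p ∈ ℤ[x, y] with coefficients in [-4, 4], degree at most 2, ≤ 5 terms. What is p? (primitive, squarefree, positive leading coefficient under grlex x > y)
3*x*y - y + 3

1. Degree: the shape is more complex than any degree-1 curve, so deg p = 2.
2. Checking where it meets the axes: no x-intercept at any integer in the box; no y-intercept at any integer in the box.
3. Fitting integer coefficients to these (and the overall shape) gives p.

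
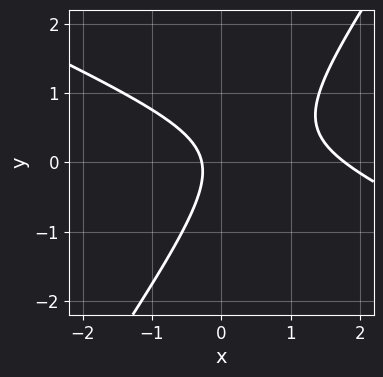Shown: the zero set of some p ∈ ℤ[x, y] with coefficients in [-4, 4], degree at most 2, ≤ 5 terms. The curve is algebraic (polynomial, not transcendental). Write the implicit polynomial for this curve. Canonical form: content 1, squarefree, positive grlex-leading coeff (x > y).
2*x^2 + 3*x*y - 3*y^2 - 3*x - 1

(a) Degree: a generic line meets the curve in up to 2 points, so deg p = 2.
(b) From the visible intercepts: no y-intercept at any integer in the box.
(c) Matching integer coefficients to the picture gives p.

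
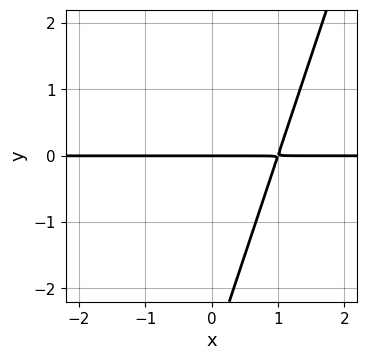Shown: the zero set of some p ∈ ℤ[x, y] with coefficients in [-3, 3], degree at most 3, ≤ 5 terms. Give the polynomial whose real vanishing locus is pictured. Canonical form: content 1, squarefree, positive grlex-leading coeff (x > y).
3*x*y - y^2 - 3*y

(a) The degree is 2 — no degree-1 curve has this shape.
(b) From the visible intercepts: one y-axis crossing is at y = 0; the visible x-axis segment lies entirely on the curve.
(c) Together with the visible shape, these determine p as stated.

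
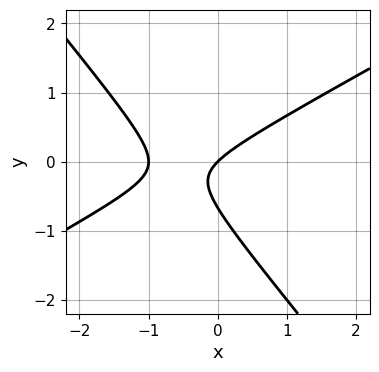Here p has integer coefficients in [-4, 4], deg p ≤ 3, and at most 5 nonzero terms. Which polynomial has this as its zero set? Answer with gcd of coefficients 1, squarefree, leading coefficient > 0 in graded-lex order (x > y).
2*x^2 - 2*x*y - 3*y^2 + 2*x - 2*y

First, the degree is 2 — a generic line meets the curve in up to 2 points.
Then, checking where it meets the axes: among the integer gridlines, it crosses the x-axis at x ∈ {-1, 0}; it crosses the y-axis at the gridline y = 0.
Finally, the integer polynomial consistent with all of this is the stated p.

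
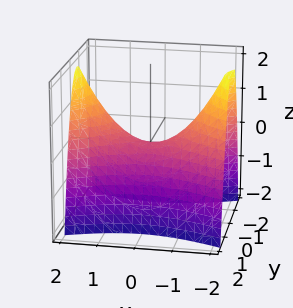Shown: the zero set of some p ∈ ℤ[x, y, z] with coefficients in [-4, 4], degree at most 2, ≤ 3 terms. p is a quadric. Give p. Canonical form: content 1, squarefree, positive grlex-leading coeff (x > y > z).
x^2 - 3*y^2 - 2*z

1. deg p = 2.
2. Symmetries: it's symmetric under y → −y, forcing even powers of y; it's symmetric under x → −x, forcing even powers of x.
3. Against the integer gridlines: one z-axis crossing is at z = 0; it crosses the y-axis at the gridline y = 0; it meets the x-axis at x = 0 (among the integer gridlines).
4. Fitting integer coefficients to these (and the overall shape) gives p.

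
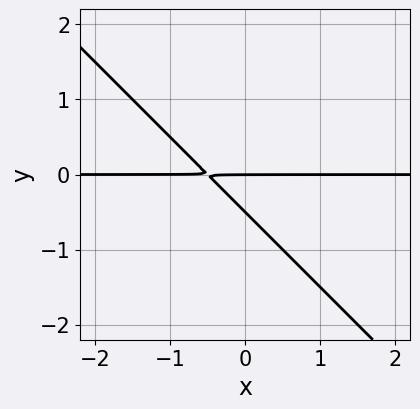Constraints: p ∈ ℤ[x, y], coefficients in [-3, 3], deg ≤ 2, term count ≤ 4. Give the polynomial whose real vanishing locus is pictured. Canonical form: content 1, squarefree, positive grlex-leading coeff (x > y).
2*x*y + 2*y^2 + y

(a) Degree: a generic line meets the curve in up to 2 points, so deg p = 2.
(b) Observable constraints: it meets the y-axis at y = 0 (among the integer gridlines); the visible x-axis segment lies entirely on the curve.
(c) The integer polynomial consistent with all of this is the stated p.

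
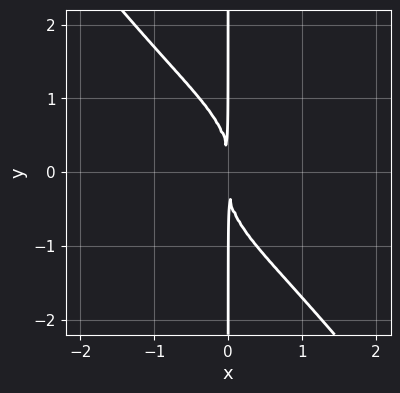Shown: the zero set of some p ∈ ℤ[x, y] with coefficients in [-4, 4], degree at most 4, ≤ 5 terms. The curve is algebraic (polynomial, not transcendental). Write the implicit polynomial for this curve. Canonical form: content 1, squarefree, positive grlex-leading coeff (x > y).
x^4 + 2*x^2*y^2 + 2*x*y^3 + 3*x^2

1. Degree: no degree-3 curve has this shape, so deg p = 4.
2. Observable constraints: the visible y-axis segment lies entirely on the curve.
3. Assembling these constraints gives the stated polynomial.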